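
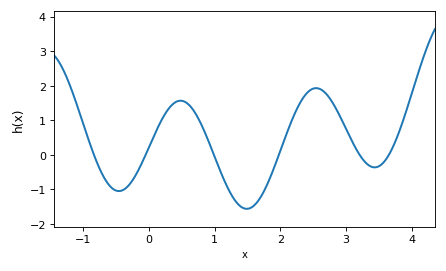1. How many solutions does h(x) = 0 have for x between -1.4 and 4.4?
6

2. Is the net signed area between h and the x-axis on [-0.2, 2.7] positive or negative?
positive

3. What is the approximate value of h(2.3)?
1.5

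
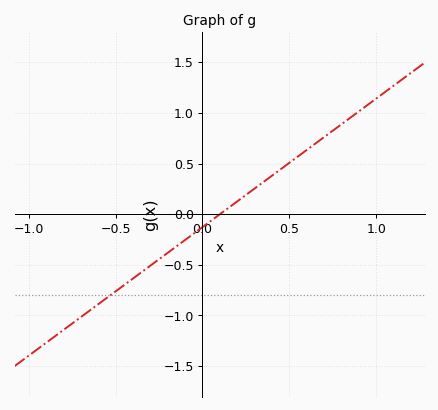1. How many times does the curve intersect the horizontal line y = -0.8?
1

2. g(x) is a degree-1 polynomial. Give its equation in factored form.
y = 1.27(x - 0.1)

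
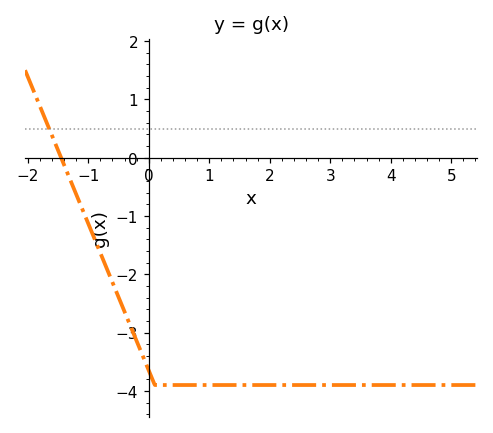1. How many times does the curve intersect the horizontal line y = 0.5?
1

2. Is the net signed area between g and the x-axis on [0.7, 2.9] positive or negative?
negative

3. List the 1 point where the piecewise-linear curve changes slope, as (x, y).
(0.1, -3.9)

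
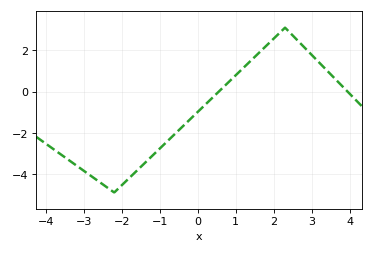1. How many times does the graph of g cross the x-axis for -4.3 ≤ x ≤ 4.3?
2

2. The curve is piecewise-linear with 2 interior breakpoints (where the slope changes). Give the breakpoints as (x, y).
(-2.2, -4.9); (2.3, 3.1)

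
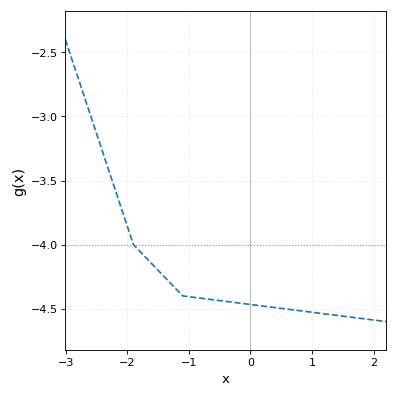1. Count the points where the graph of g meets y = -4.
1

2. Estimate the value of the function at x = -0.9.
-4.4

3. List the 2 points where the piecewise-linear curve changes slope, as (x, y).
(-1.9, -4); (-1.1, -4.4)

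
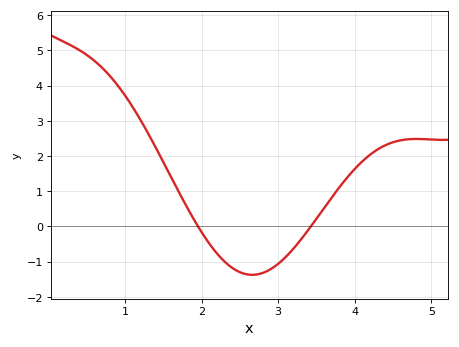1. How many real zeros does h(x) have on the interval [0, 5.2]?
2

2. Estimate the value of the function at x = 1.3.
2.65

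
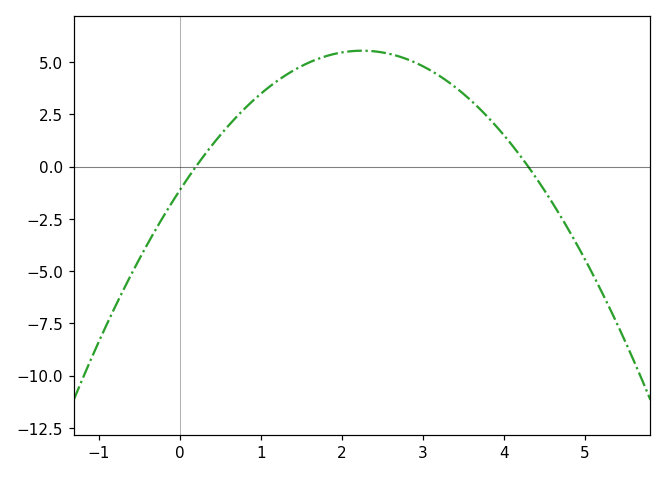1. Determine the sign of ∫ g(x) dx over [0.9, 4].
positive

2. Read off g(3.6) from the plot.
3.14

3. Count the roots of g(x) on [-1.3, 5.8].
2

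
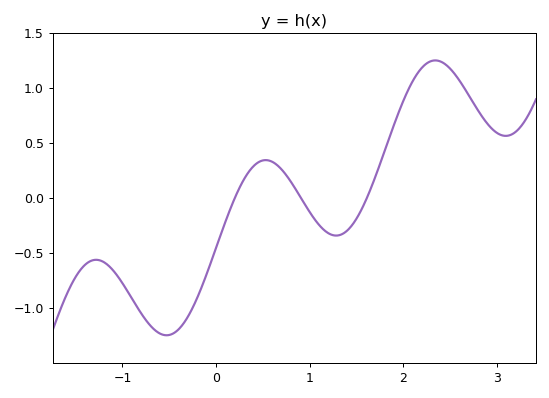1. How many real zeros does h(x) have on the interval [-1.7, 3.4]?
3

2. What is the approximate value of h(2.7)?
0.931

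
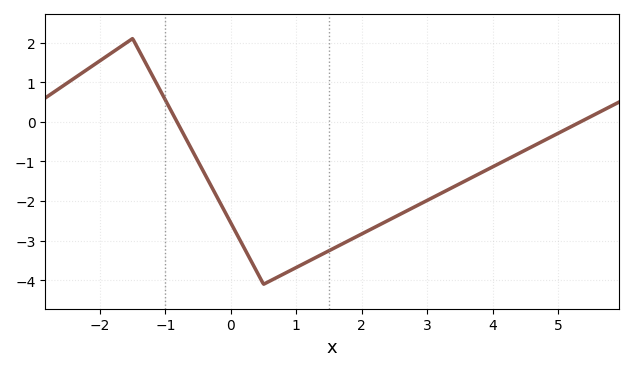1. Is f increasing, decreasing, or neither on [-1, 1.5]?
neither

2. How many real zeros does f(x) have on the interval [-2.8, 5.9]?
2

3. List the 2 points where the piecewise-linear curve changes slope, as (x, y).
(-1.5, 2.1); (0.5, -4.1)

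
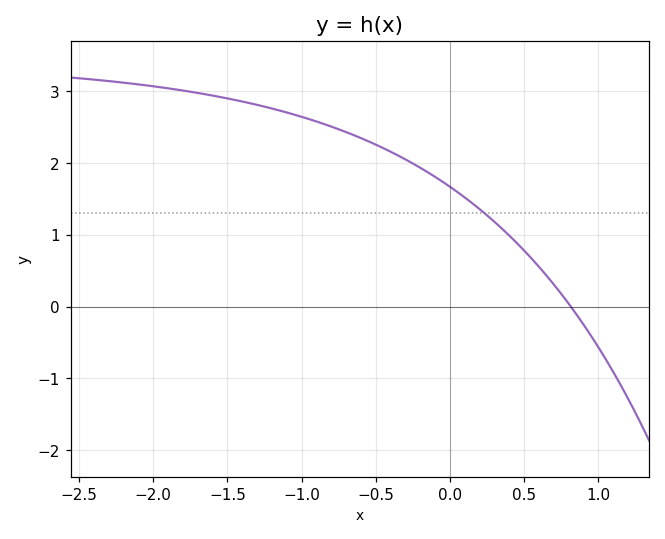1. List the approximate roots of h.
0.814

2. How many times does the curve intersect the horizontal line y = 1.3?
1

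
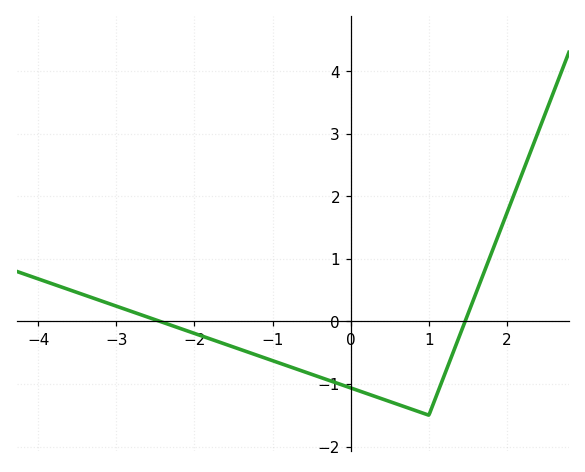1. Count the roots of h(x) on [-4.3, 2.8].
2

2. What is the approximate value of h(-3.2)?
0.331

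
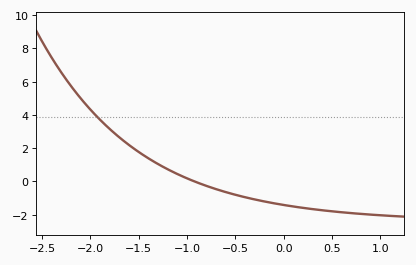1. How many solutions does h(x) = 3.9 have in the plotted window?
1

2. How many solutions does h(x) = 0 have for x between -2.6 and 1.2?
1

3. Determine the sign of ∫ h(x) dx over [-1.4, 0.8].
negative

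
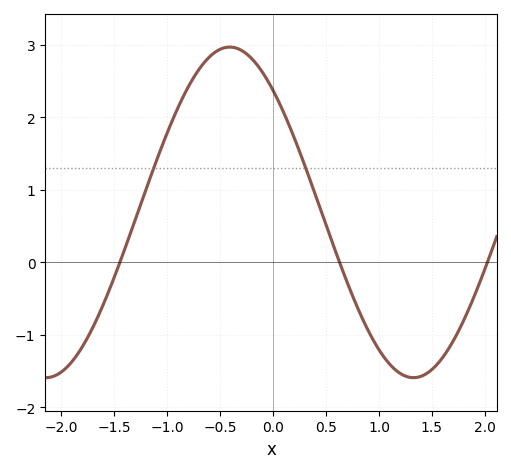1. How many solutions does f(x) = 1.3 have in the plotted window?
2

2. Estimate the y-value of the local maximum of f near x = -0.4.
3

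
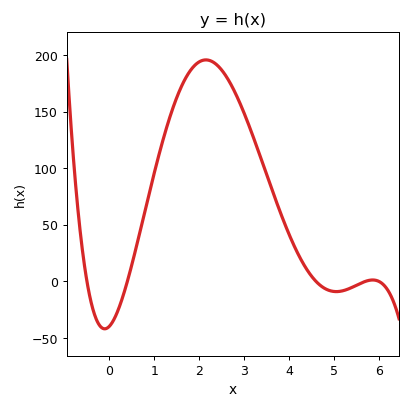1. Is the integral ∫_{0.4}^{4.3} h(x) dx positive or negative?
positive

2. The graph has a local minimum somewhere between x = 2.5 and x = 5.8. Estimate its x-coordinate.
5.05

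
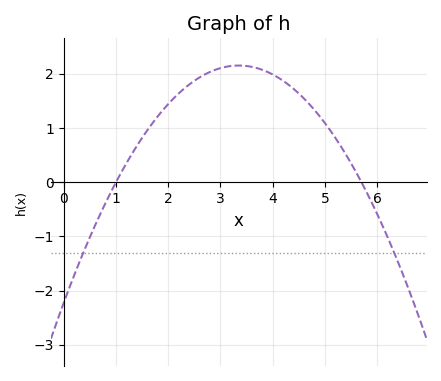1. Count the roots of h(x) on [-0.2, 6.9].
2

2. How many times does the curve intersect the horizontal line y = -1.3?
2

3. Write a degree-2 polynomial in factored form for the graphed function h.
y = -0.39(x - 1)(x - 5.7)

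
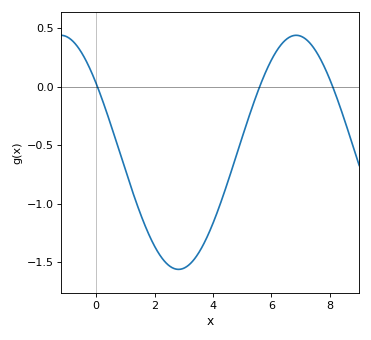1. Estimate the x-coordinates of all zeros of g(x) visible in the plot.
0, 5.6, 8.2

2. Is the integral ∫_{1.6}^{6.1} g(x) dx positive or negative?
negative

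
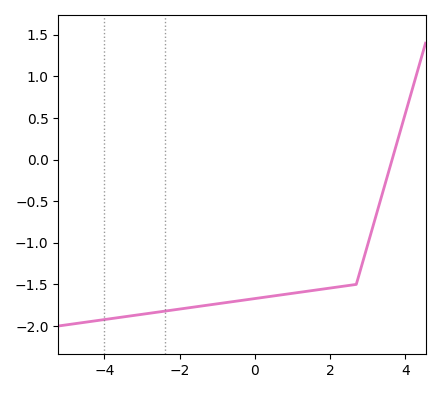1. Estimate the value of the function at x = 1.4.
-1.6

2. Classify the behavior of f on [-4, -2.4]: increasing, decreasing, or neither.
increasing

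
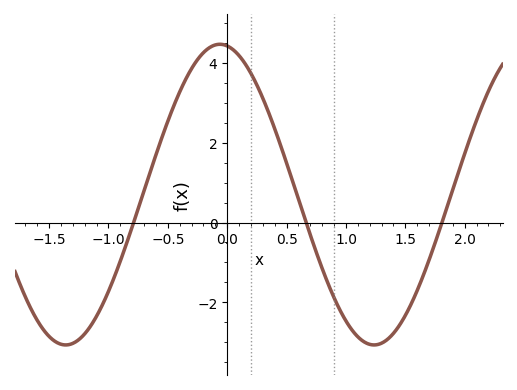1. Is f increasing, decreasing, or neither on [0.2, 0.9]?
decreasing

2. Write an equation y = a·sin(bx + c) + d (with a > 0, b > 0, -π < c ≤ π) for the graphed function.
y = 3.77sin(2.4x + 1.7) + 0.7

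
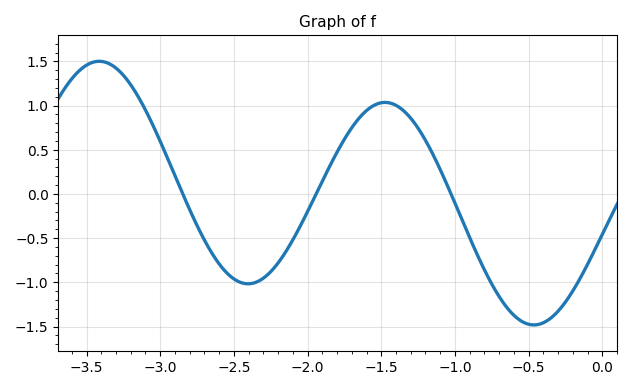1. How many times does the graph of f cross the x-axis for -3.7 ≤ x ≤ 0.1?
3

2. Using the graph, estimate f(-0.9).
-0.5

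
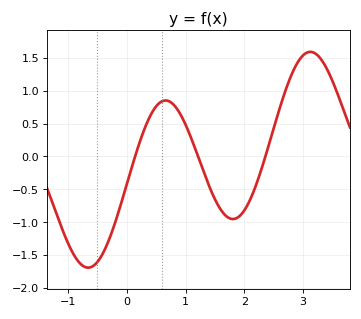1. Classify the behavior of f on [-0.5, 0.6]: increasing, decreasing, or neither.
increasing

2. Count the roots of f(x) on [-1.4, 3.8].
3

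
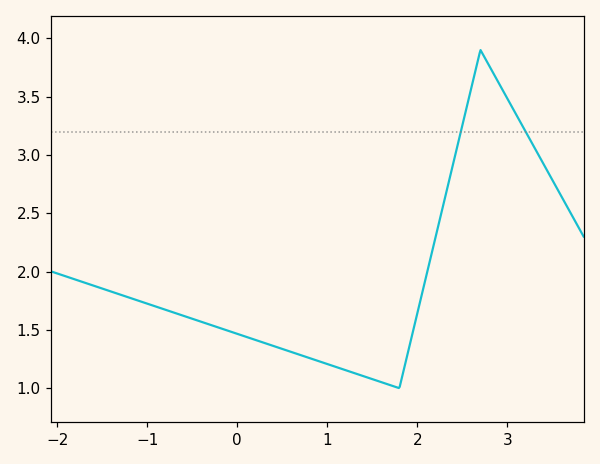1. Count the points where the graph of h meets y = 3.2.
2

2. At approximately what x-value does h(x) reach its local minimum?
1.8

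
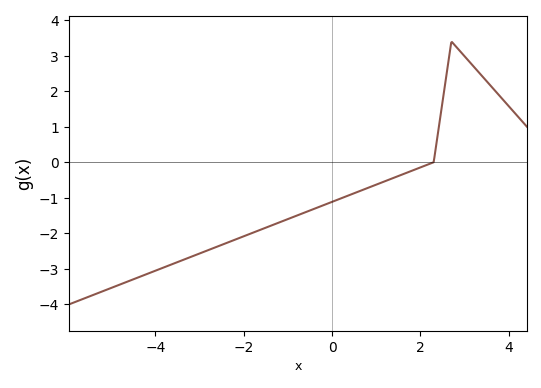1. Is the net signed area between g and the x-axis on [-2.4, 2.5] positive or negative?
negative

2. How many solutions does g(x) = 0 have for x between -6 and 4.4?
1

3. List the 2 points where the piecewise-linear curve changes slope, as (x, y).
(2.3, 0); (2.7, 3.4)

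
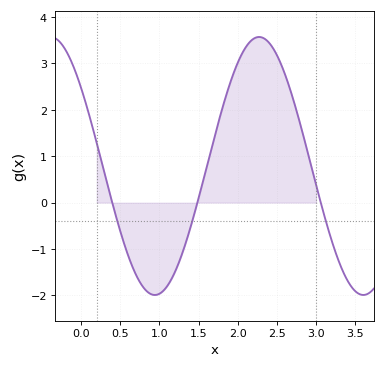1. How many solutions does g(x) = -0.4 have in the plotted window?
3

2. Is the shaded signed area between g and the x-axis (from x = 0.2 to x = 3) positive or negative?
positive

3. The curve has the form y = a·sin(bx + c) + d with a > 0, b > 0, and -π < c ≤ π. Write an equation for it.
y = 2.78sin(2.4x + 2.5) + 0.79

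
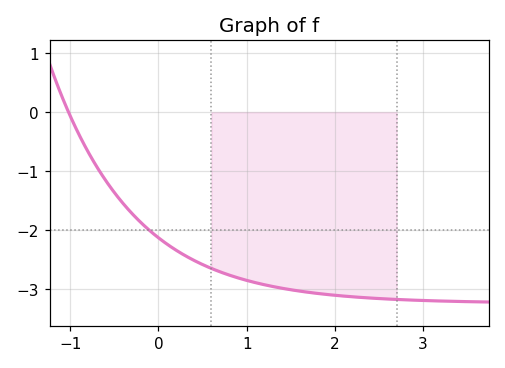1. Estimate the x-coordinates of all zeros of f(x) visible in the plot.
-1.02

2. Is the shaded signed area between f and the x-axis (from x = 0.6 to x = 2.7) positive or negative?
negative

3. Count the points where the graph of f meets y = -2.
1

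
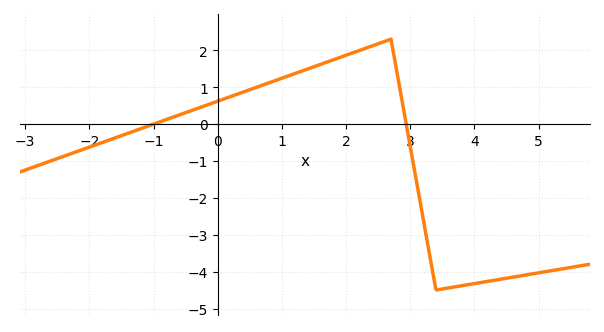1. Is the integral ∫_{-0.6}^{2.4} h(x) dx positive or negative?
positive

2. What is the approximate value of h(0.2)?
0.744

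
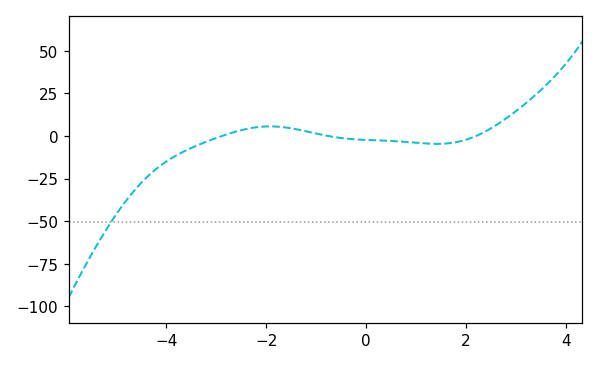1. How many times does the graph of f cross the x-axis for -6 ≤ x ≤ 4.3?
3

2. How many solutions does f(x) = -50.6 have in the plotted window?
1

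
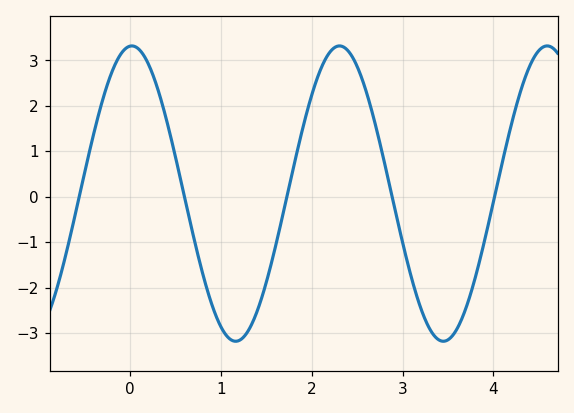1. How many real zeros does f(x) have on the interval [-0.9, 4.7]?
5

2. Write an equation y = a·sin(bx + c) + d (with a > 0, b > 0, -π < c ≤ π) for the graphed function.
y = 3.25sin(2.8x + 1.5) + 0.07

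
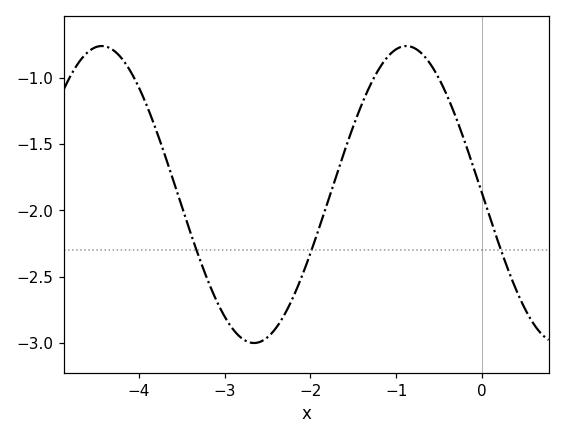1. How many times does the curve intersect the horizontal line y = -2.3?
3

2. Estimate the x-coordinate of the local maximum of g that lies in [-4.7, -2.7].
-4.43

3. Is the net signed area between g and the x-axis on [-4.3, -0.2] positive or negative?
negative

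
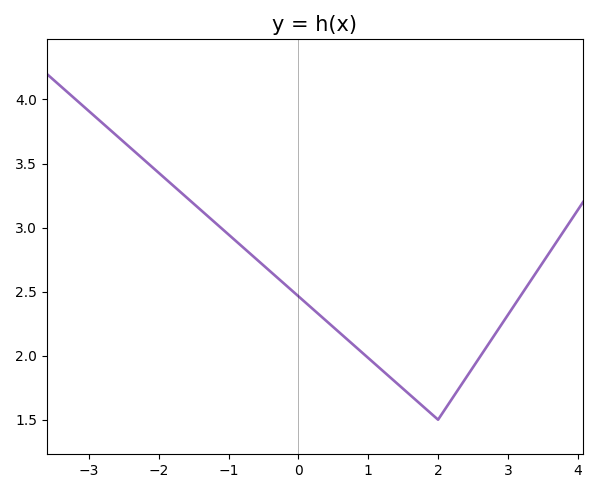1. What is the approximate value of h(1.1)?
1.93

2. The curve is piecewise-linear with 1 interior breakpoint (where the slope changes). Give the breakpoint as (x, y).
(2, 1.5)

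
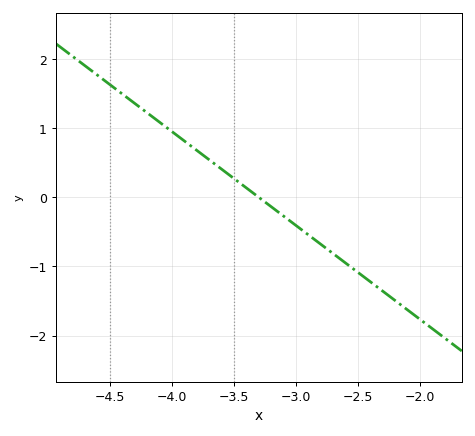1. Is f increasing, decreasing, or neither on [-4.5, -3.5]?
decreasing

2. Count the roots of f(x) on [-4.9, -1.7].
1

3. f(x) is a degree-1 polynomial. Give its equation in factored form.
y = -1.36(x + 3.3)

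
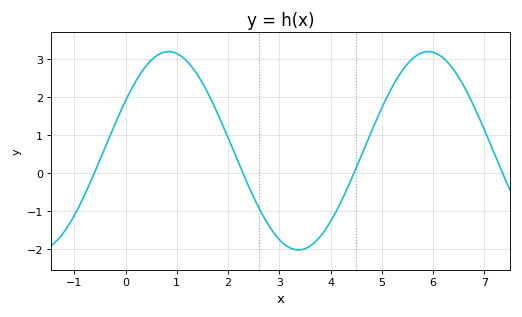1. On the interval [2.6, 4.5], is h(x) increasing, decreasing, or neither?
neither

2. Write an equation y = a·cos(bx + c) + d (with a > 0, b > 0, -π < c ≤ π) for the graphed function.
y = 2.61cos(1.2x - 1) + 0.58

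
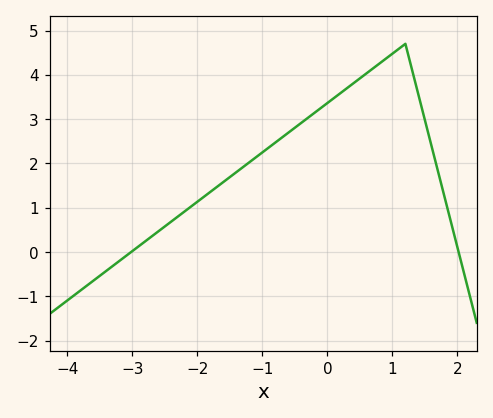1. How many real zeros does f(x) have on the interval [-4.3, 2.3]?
2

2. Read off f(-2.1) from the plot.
1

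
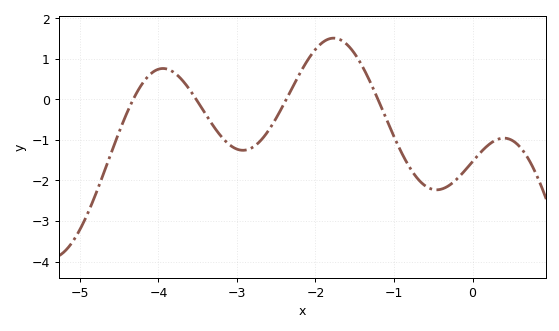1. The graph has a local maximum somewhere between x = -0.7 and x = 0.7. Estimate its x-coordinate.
0.399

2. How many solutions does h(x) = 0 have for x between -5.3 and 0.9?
4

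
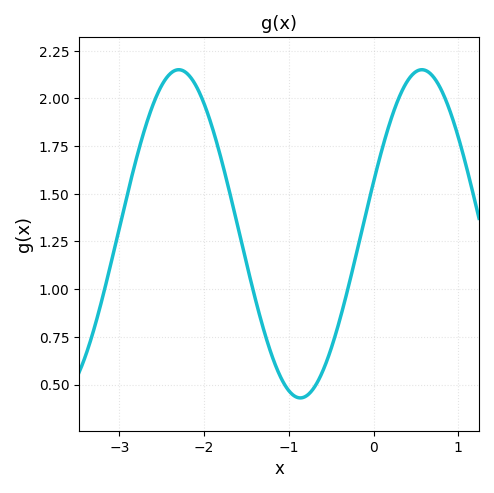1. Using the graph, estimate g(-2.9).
1.5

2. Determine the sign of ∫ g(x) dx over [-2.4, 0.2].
positive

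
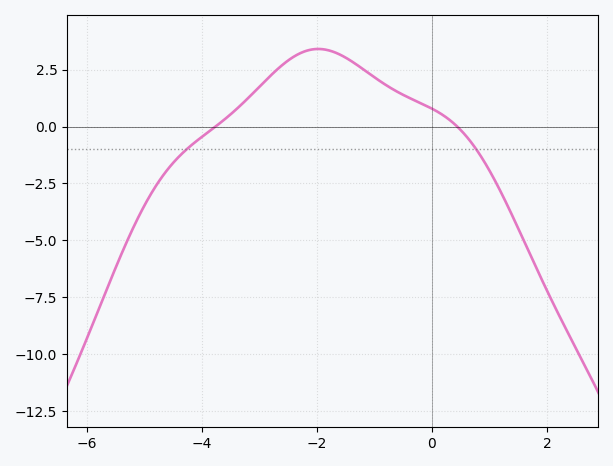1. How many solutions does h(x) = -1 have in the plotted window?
2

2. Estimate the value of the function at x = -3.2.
1.2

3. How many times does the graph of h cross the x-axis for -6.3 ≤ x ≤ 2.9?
2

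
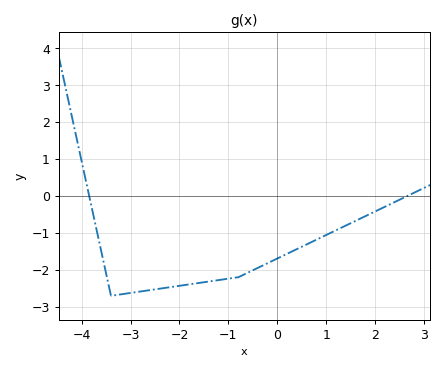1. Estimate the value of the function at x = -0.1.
-1.8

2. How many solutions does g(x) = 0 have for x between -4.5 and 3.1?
2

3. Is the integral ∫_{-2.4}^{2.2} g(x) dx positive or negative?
negative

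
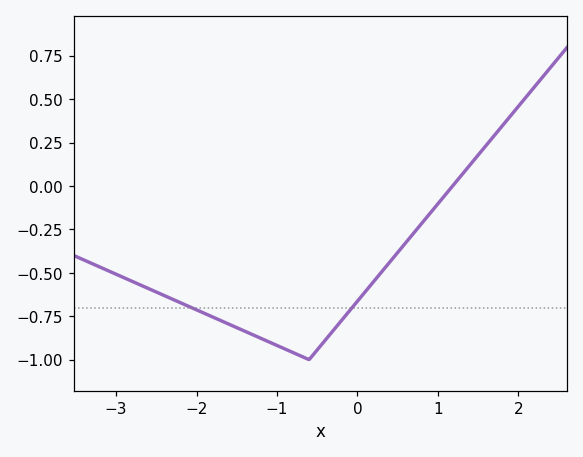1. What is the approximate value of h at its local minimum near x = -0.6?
-1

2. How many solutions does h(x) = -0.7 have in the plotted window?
2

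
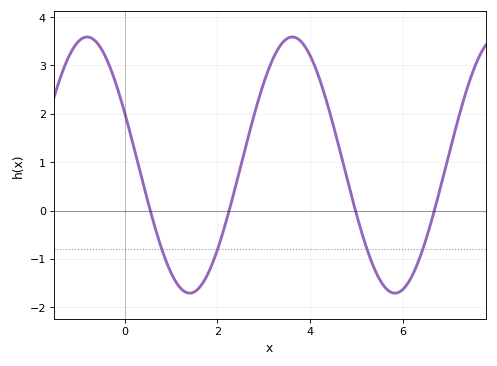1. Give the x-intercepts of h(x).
0.551, 2.25, 4.98, 6.68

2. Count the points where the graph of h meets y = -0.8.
4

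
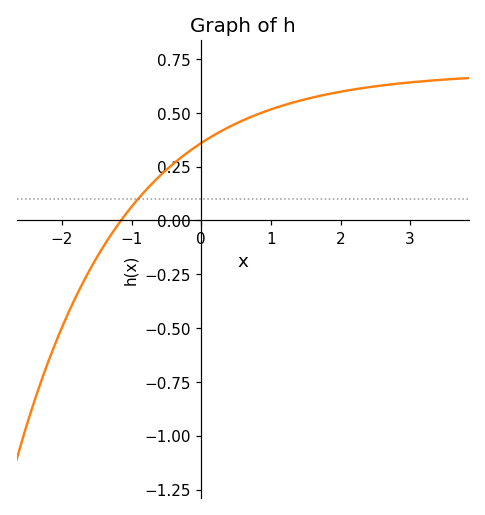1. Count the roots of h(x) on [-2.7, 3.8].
1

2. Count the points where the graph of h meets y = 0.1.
1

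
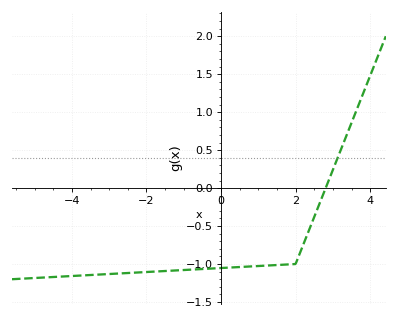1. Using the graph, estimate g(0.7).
-1.03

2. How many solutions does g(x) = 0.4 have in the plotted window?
1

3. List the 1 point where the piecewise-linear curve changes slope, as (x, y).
(2, -1)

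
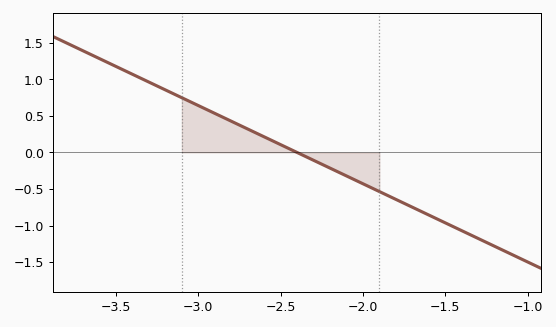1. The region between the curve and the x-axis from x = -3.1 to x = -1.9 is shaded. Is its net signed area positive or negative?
positive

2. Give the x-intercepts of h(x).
-2.4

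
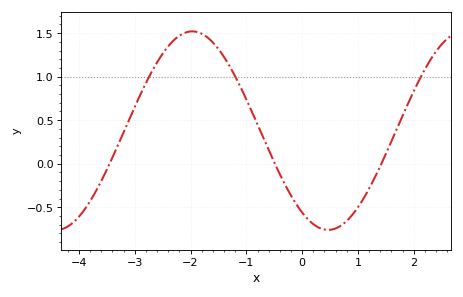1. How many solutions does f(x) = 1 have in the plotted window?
3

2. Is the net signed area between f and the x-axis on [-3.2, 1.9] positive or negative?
positive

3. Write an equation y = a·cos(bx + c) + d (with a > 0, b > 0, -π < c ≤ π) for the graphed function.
y = 1.14cos(1.29x + 2.54) + 0.38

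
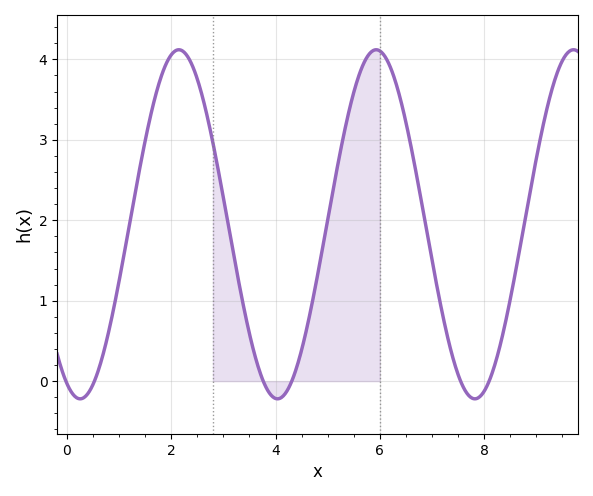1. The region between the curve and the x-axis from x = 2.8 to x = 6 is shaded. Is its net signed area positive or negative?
positive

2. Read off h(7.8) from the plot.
-0.2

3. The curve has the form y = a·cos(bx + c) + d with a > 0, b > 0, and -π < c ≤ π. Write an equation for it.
y = 2.17cos(1.7x + 2.7) + 1.95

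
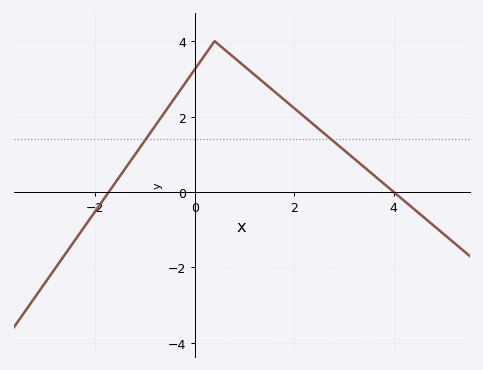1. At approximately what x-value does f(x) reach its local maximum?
0.4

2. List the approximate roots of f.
-1.73, 4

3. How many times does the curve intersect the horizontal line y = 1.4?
2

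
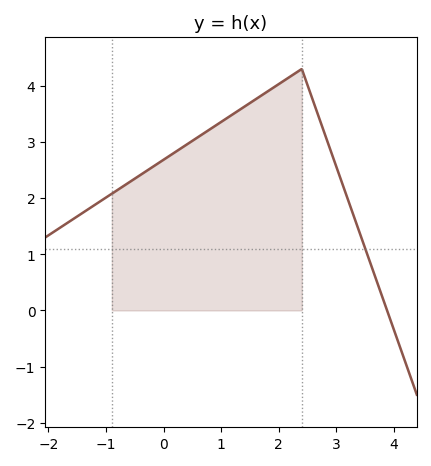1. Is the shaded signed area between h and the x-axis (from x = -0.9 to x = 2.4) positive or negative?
positive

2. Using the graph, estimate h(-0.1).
2.62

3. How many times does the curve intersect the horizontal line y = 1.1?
1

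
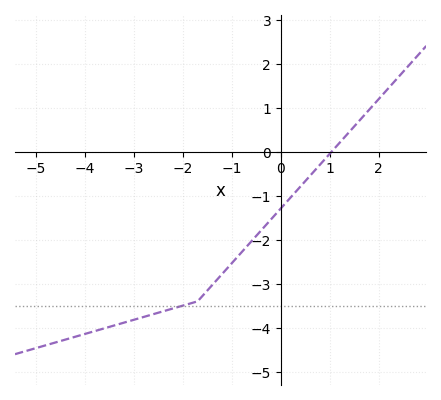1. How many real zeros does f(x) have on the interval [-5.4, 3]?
1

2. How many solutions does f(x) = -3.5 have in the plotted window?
1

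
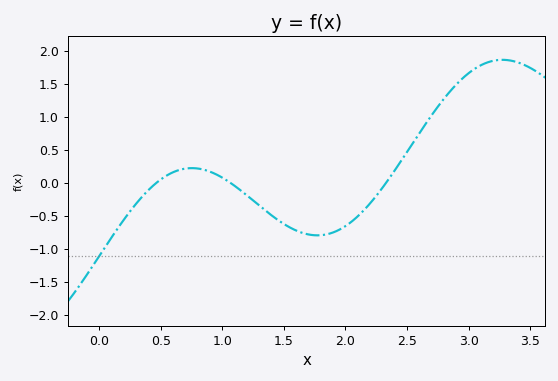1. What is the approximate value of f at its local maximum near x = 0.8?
0.224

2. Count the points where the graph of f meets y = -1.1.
1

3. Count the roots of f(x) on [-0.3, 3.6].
3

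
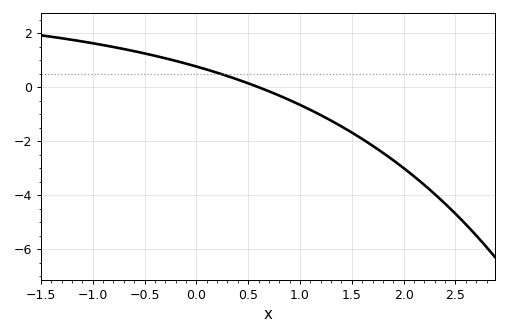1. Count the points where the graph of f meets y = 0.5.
1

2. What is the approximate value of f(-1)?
1.6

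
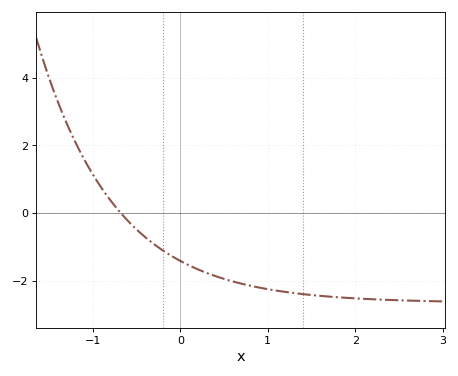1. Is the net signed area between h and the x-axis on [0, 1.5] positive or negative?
negative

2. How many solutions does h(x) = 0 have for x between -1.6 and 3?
1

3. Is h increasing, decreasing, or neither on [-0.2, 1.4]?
decreasing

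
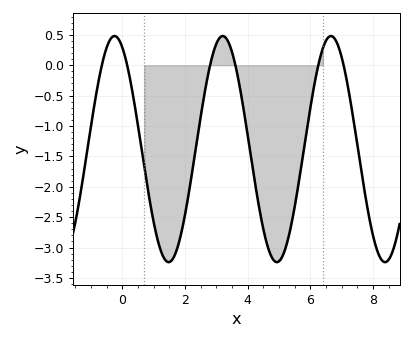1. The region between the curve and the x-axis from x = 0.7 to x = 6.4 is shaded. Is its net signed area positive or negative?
negative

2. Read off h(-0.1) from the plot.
0.413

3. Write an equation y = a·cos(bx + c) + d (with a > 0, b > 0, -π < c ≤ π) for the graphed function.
y = 1.86cos(1.82x + 0.452) - 1.38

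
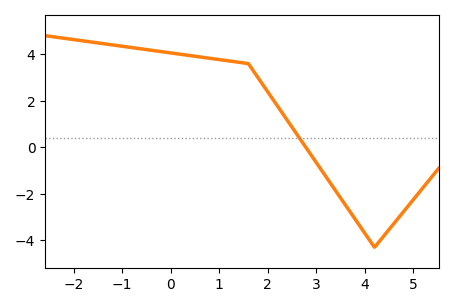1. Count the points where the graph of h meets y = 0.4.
1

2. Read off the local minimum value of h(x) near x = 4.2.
-4.3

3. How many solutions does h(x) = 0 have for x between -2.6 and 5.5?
1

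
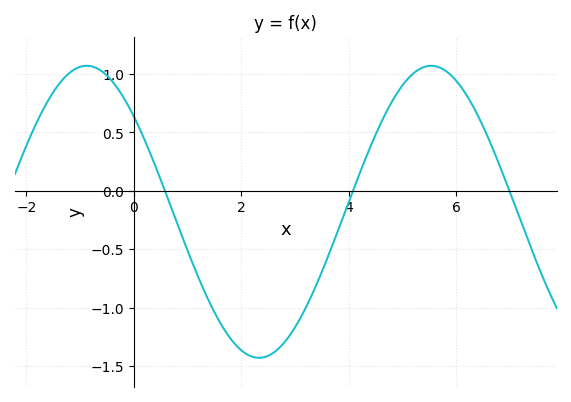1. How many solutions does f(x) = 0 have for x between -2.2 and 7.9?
3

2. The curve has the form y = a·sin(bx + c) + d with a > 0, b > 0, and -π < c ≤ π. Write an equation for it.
y = 1.25sin(0.98x + 2.43) - 0.18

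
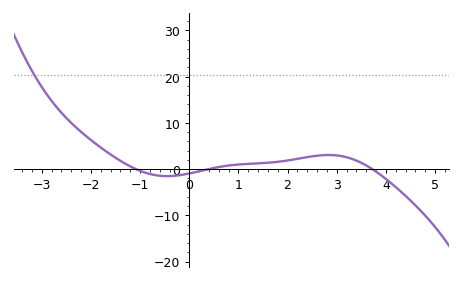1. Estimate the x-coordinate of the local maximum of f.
2.84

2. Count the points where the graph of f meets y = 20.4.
1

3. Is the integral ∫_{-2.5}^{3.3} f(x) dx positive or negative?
positive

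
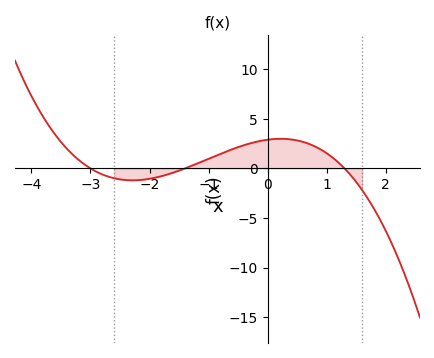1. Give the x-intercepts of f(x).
-3, -1.4, 1.3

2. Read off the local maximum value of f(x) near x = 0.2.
2.99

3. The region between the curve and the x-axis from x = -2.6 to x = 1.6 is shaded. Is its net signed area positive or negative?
positive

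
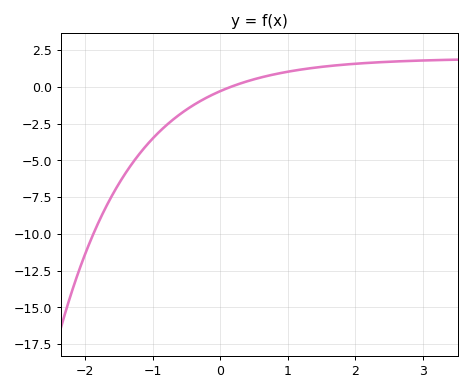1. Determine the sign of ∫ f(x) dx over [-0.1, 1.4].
positive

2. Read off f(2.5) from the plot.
1.71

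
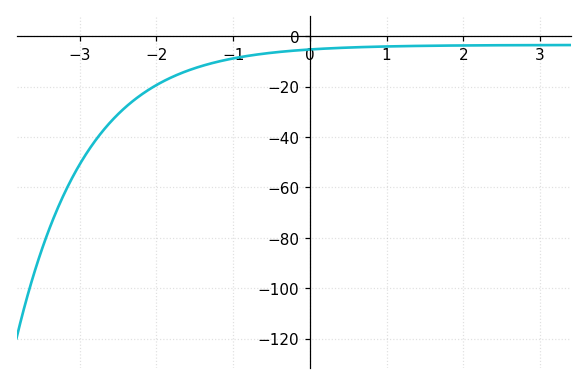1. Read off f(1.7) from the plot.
-4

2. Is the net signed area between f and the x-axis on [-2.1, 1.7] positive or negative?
negative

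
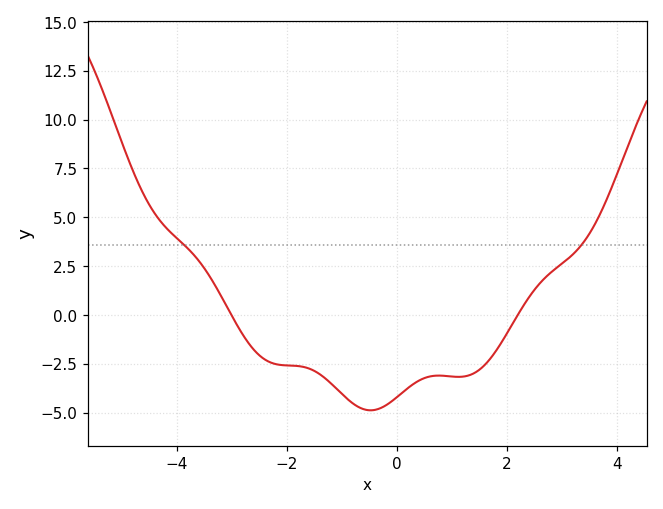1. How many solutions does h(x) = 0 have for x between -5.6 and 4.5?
2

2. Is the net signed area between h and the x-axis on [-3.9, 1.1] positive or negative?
negative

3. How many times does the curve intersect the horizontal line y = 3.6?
2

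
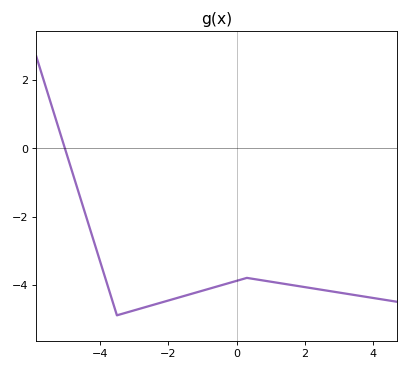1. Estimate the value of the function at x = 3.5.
-4.4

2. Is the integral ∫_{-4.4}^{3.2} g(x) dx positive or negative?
negative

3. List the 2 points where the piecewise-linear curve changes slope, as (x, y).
(-3.5, -4.9); (0.3, -3.8)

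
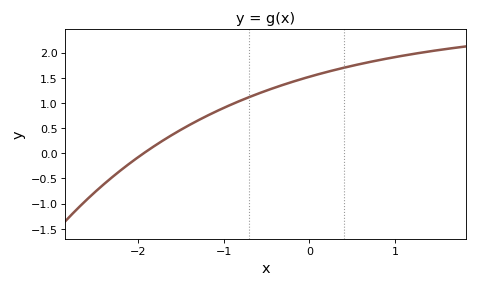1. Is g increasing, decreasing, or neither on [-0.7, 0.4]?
increasing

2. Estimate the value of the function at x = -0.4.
1.31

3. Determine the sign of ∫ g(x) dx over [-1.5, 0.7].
positive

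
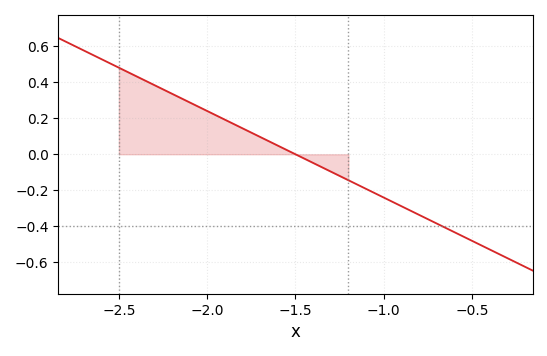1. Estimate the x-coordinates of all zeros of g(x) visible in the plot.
-1.5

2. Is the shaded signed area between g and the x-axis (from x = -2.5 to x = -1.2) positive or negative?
positive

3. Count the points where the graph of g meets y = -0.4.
1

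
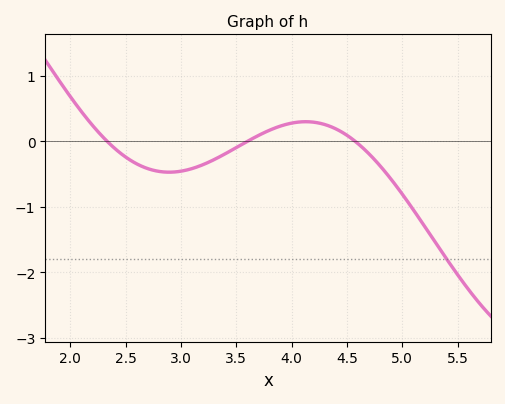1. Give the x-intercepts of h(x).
2.33, 3.6, 4.57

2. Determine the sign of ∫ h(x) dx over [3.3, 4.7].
positive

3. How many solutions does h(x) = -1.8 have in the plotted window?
1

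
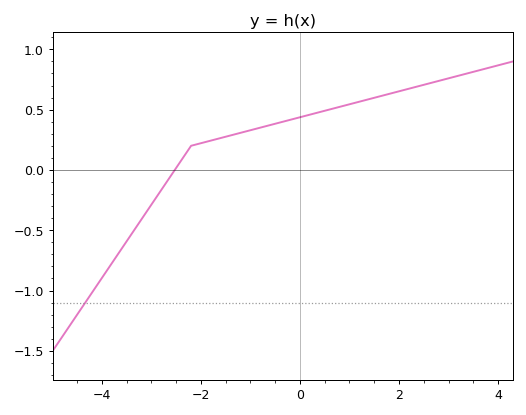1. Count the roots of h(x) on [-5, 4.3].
1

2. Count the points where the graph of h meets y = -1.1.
1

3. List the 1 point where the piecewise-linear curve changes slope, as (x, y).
(-2.2, 0.2)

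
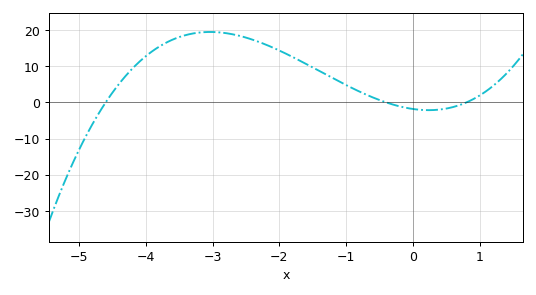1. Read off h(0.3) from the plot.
-2.11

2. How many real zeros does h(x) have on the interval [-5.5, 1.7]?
3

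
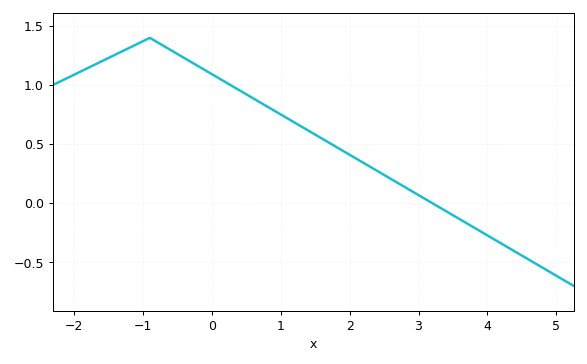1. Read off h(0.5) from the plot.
0.9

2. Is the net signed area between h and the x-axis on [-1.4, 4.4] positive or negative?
positive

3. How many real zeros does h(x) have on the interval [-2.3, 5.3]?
1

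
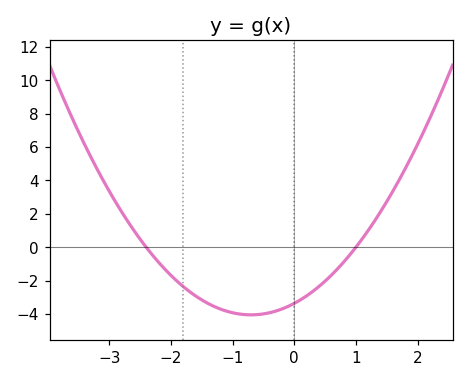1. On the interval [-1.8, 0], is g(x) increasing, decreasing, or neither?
neither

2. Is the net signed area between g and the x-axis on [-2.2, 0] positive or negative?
negative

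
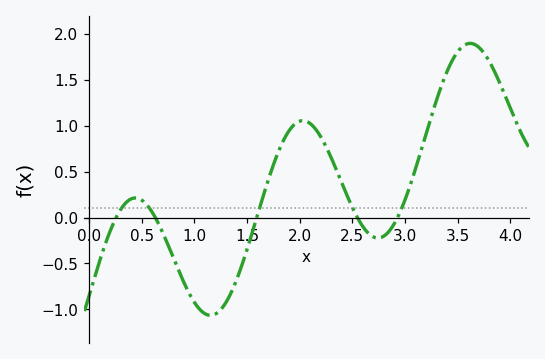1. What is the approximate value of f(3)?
0.19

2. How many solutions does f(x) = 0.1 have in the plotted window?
5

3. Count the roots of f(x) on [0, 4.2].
5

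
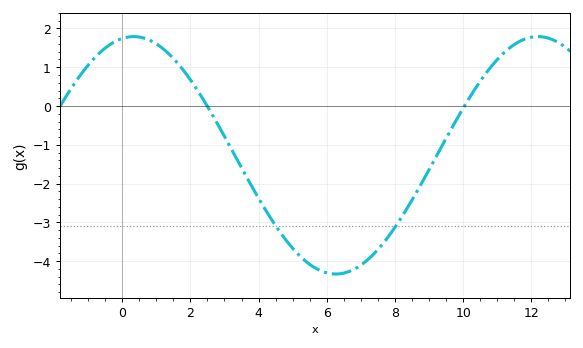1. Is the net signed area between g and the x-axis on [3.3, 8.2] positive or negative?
negative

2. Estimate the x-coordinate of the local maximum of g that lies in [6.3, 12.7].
12.2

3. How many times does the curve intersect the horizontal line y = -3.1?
2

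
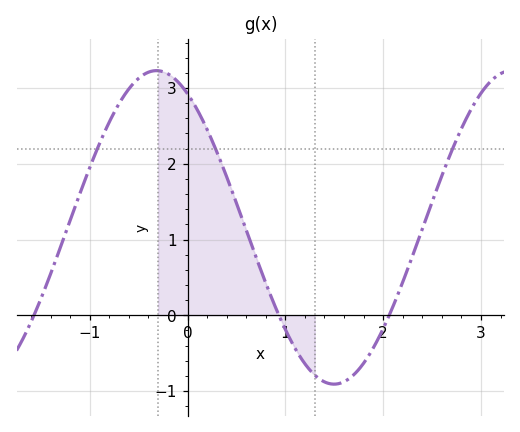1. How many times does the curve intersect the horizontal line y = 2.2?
3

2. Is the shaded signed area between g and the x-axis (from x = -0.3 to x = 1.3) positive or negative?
positive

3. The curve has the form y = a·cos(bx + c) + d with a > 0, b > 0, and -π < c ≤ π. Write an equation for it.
y = 2.07cos(1.7x + 0.55) + 1.16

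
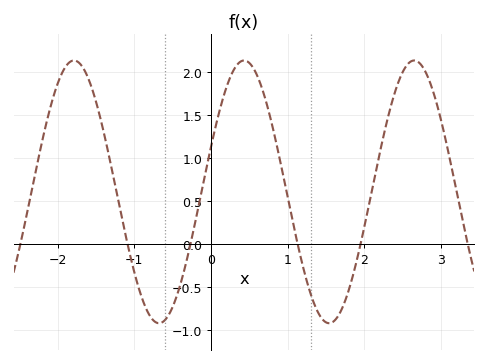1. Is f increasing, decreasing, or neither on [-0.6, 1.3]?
neither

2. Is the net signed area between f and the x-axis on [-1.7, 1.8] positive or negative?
positive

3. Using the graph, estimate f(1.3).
-0.6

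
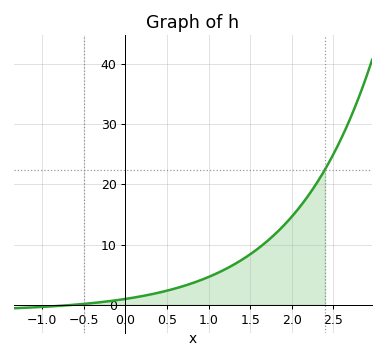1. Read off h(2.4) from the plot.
22.5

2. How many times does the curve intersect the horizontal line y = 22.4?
1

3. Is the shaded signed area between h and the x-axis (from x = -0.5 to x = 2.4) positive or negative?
positive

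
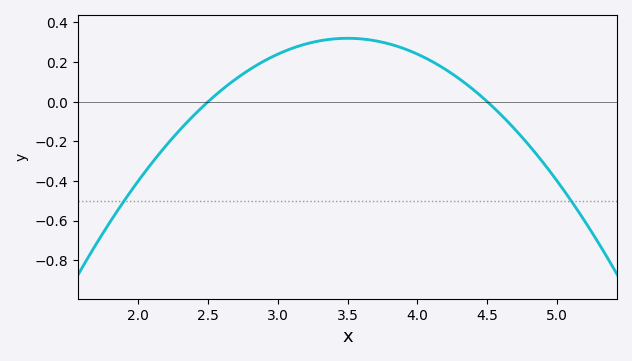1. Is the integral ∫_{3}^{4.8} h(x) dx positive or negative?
positive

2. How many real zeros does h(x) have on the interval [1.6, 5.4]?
2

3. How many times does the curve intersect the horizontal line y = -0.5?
2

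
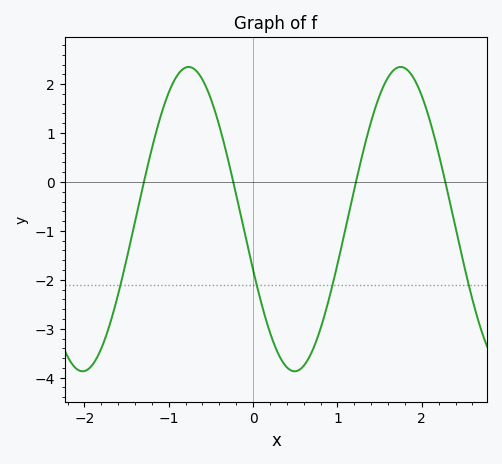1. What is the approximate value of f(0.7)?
-3.46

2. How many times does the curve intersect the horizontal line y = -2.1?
4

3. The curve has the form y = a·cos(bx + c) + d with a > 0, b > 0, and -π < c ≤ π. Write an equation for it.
y = 3.11cos(2.5x + 1.91) - 0.76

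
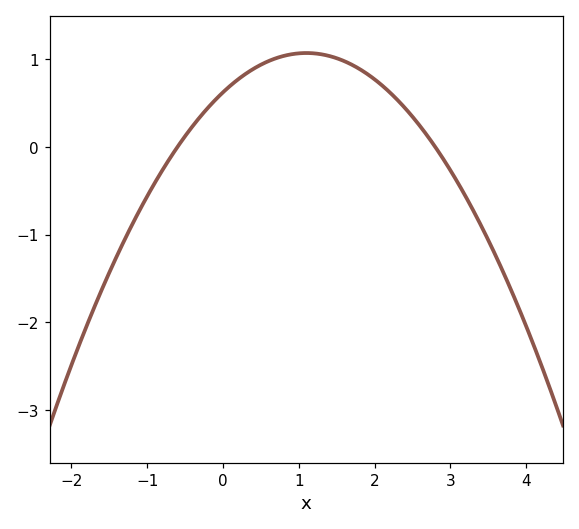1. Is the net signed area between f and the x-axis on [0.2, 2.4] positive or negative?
positive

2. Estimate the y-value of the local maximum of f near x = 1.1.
1.1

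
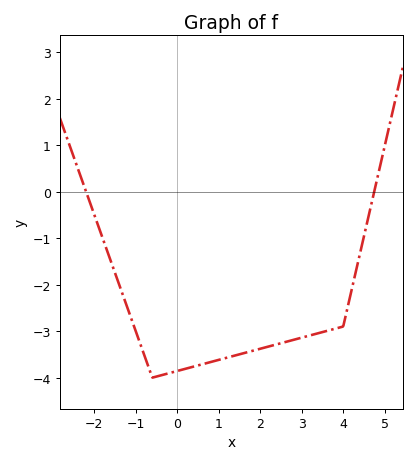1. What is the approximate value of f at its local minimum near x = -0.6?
-4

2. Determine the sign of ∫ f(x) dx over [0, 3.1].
negative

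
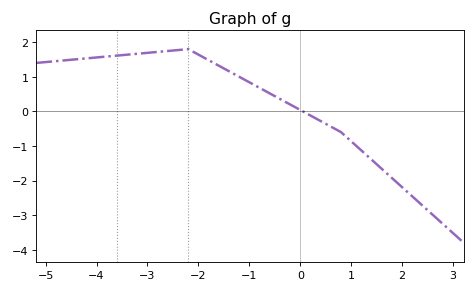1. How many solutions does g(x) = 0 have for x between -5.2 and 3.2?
1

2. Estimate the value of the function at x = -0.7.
0.6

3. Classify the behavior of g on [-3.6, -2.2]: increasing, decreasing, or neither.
increasing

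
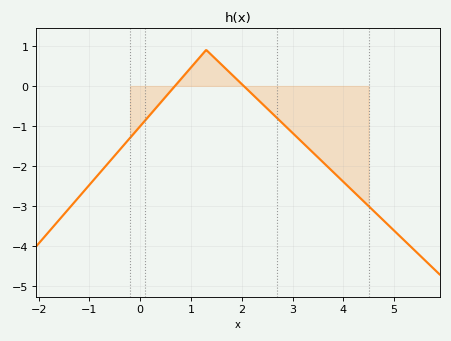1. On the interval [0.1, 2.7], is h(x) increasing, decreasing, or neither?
neither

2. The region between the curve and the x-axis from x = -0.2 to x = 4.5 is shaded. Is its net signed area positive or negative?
negative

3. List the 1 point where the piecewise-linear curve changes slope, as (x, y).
(1.3, 0.9)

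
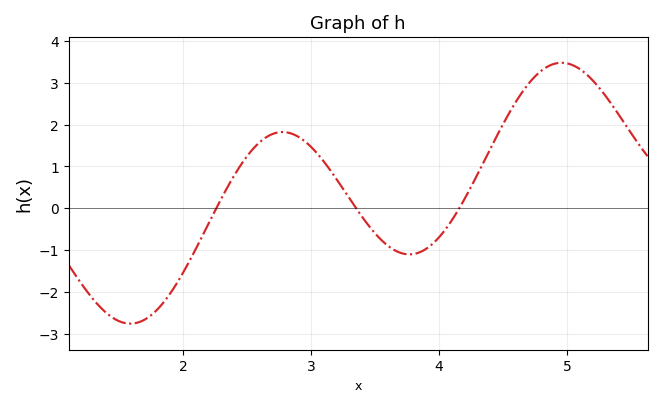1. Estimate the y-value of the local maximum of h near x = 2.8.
1.8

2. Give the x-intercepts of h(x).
2.3, 3.4, 4.2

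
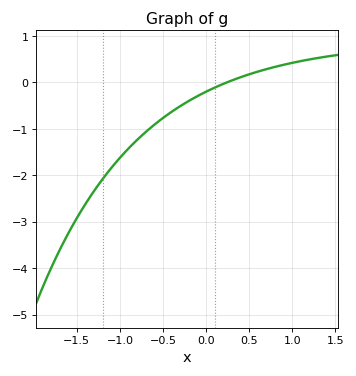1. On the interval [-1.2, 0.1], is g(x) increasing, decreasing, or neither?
increasing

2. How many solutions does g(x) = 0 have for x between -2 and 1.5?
1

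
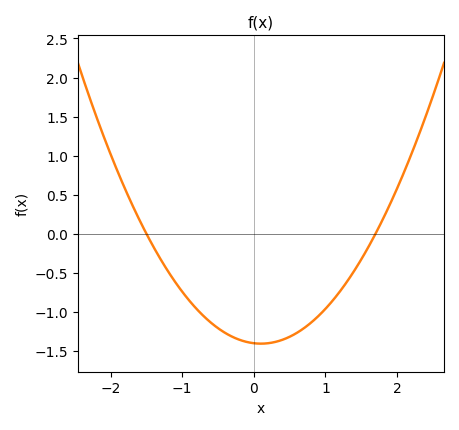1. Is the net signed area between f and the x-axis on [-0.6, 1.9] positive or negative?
negative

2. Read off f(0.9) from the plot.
-1.06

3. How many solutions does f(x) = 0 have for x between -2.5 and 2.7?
2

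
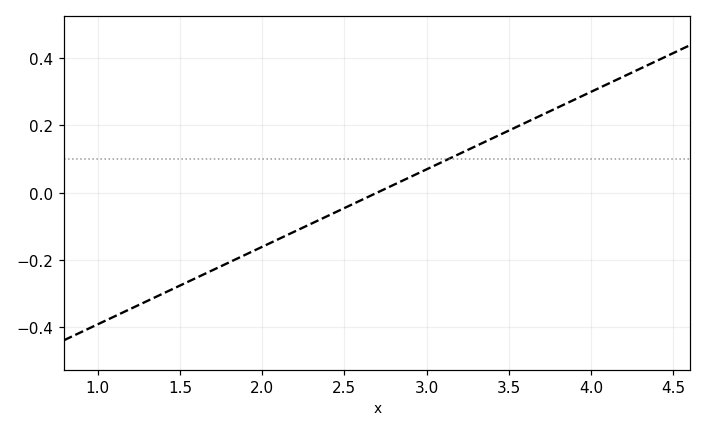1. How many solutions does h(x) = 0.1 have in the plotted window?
1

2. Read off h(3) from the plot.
0.069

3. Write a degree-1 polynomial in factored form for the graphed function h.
y = 0.23(x - 2.7)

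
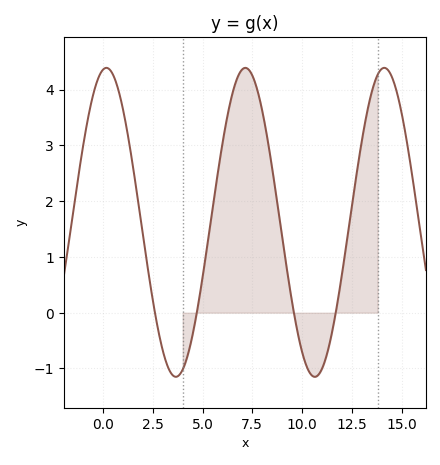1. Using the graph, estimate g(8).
3.6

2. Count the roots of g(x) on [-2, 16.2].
4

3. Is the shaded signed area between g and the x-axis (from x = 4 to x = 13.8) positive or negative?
positive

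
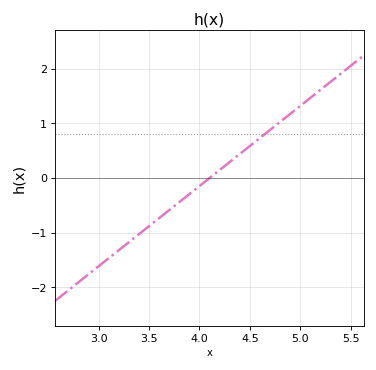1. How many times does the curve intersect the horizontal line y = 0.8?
1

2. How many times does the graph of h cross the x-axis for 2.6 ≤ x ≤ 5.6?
1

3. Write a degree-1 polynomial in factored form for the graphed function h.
y = 1.47(x - 4.1)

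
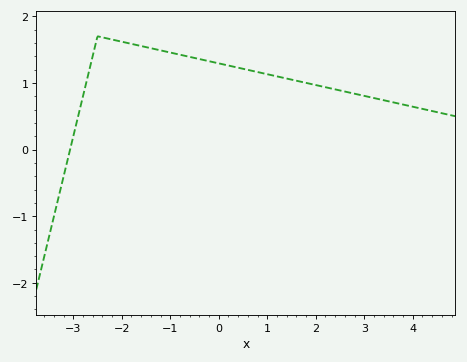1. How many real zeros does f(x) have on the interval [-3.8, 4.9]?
1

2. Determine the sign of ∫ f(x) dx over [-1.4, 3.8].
positive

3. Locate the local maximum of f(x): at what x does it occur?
-2.5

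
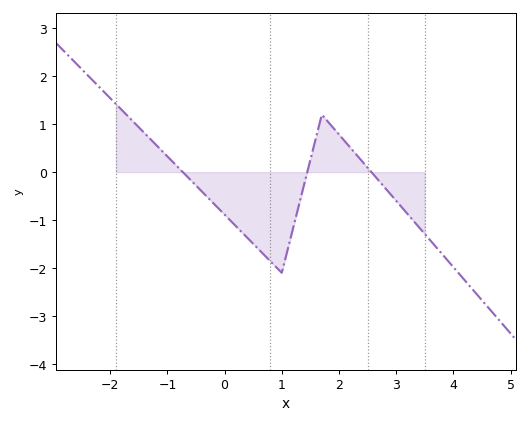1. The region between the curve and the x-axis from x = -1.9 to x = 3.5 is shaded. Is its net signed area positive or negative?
negative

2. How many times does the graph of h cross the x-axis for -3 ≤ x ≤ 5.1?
3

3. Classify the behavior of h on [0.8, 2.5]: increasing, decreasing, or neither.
neither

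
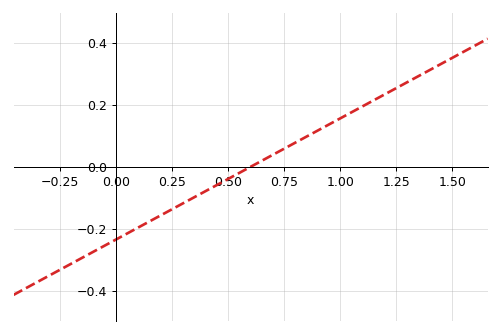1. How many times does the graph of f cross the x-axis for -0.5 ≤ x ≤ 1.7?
1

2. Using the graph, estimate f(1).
0.16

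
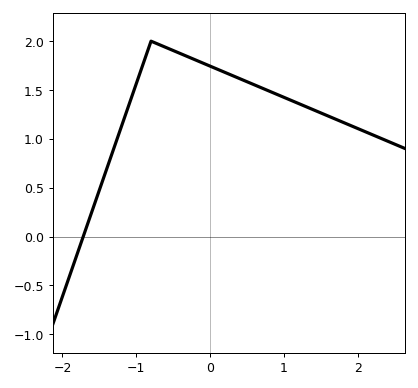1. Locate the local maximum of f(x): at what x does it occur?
-0.799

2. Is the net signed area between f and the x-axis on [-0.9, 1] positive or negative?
positive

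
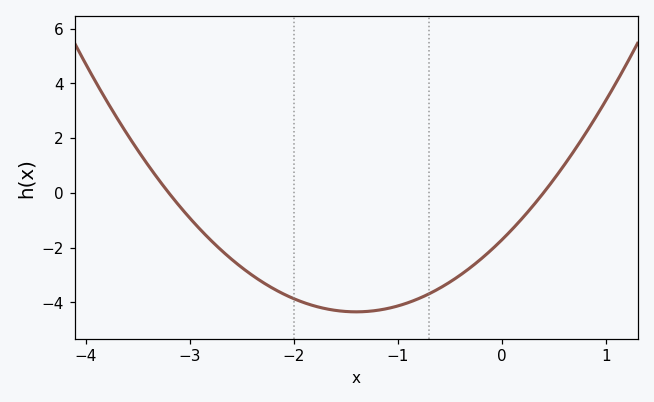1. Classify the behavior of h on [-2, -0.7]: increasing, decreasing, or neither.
neither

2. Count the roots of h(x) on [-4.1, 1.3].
2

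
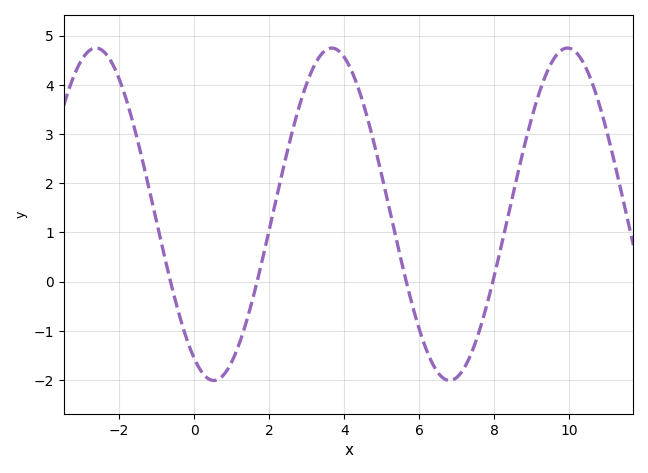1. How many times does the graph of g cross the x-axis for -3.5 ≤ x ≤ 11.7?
4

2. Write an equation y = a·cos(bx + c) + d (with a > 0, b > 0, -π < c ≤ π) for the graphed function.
y = 3.38cos(1x + 2.6) + 1.37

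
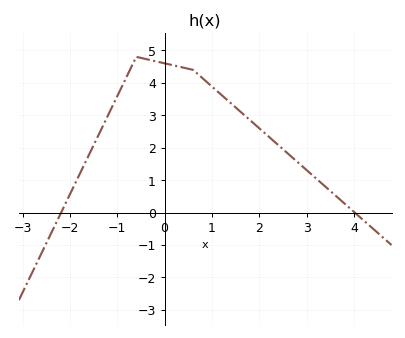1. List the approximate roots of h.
-2.2, 4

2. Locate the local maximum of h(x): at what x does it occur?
-0.6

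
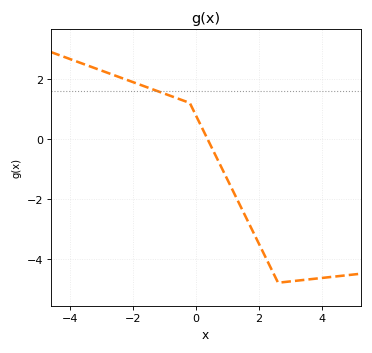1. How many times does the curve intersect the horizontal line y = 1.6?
1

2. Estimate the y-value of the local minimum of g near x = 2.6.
-4.8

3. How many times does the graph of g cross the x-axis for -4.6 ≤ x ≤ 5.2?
1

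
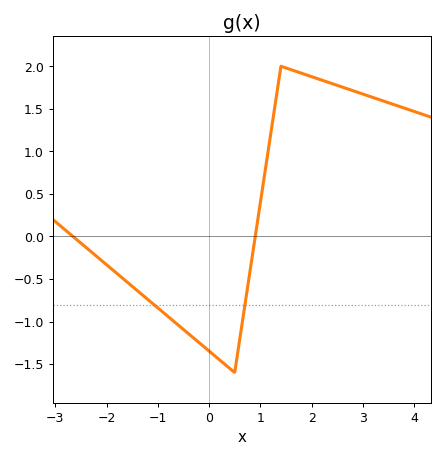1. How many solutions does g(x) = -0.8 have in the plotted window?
2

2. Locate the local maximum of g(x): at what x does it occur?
1.4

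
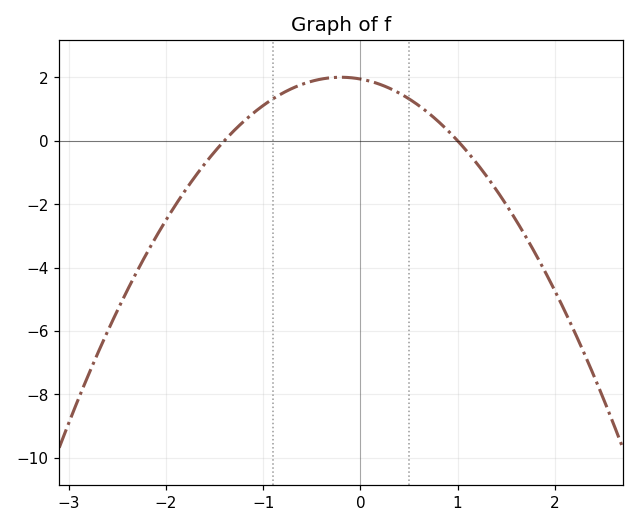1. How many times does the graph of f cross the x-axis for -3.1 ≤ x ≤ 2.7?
2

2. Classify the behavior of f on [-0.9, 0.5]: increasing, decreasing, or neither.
neither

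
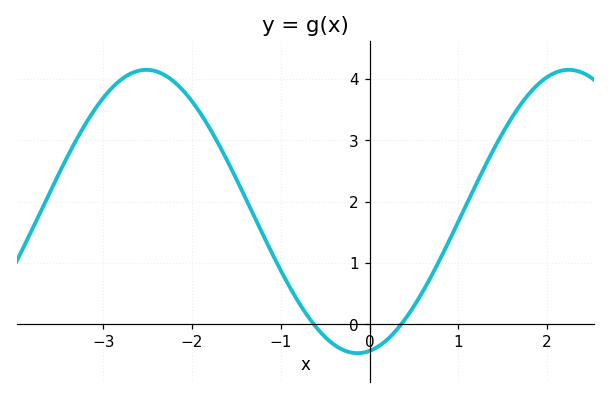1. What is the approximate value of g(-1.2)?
1.46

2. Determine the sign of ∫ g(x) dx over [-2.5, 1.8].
positive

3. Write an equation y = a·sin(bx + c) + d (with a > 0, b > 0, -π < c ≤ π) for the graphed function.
y = 2.31sin(1.32x - 1.39) + 1.84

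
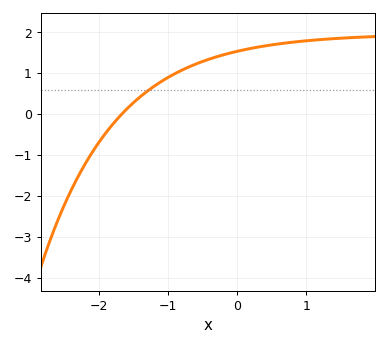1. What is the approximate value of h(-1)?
0.9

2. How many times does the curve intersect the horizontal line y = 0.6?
1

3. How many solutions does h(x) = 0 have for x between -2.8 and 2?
1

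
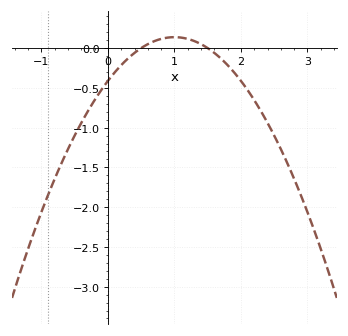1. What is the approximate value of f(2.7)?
-1.45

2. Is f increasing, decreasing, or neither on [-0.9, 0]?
increasing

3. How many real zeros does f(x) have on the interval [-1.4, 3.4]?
2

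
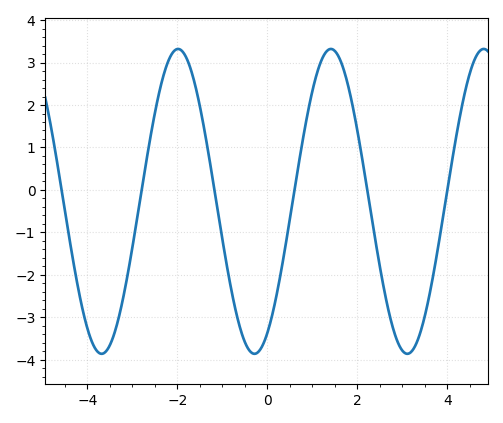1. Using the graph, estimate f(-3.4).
-3.38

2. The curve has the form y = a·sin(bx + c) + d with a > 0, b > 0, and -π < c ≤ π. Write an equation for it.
y = 3.59sin(1.85x - 1.04) - 0.27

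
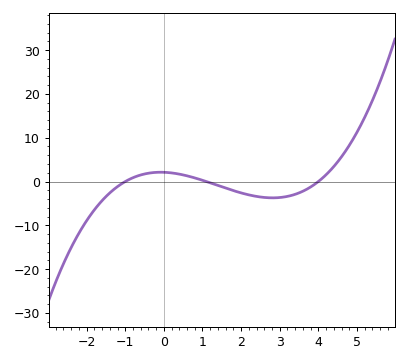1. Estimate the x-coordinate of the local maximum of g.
-0.083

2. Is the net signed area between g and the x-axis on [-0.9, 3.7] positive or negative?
negative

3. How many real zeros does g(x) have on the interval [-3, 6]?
3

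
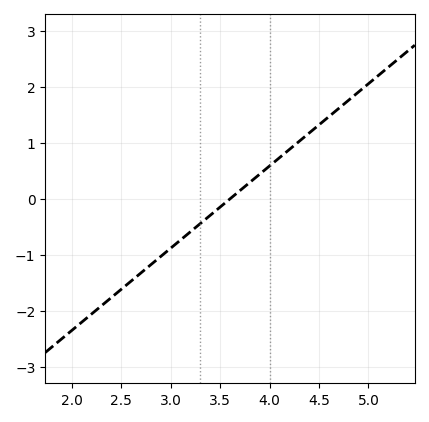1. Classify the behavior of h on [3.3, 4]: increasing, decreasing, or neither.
increasing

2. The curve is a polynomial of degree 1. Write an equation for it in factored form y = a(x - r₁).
y = 1.47(x - 3.6)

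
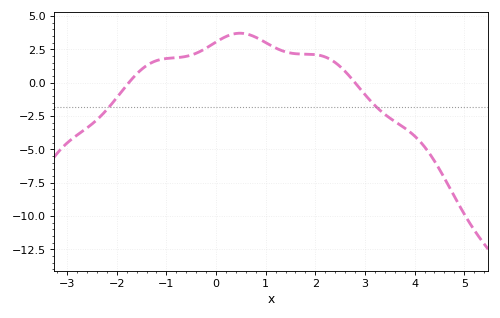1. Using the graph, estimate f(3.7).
-3.2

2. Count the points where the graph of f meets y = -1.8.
2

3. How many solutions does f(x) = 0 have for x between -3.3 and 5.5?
2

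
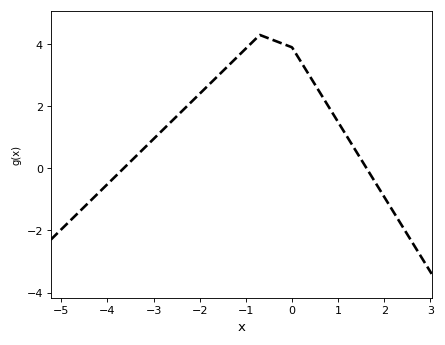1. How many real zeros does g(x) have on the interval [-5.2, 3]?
2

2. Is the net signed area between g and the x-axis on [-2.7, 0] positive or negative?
positive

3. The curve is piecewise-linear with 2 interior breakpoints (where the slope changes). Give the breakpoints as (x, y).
(-0.7, 4.3); (0, 3.9)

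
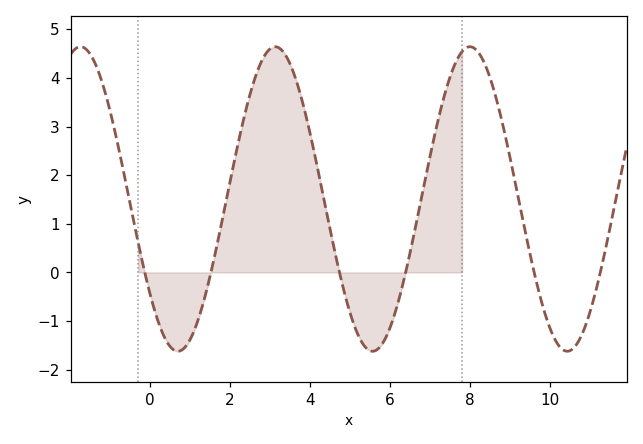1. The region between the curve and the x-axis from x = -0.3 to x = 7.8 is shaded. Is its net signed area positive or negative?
positive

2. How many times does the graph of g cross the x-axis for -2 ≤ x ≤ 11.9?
6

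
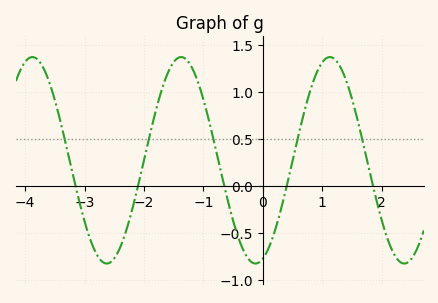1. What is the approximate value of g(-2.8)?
-0.75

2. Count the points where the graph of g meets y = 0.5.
5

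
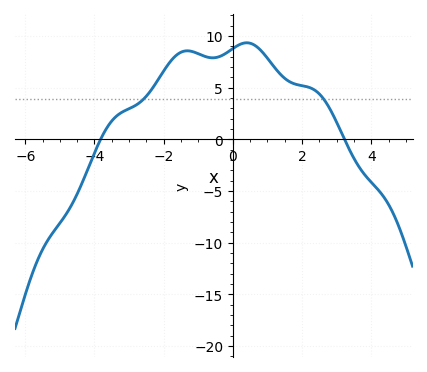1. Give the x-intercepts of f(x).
-3.8, 3.2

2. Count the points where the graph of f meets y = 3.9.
2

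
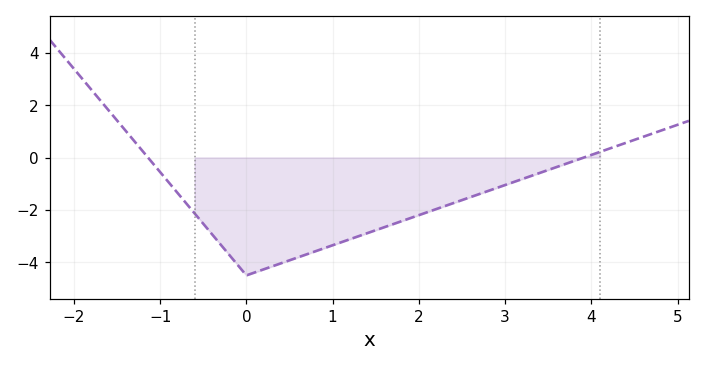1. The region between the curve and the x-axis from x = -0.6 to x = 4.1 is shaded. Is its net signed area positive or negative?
negative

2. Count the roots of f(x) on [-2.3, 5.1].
2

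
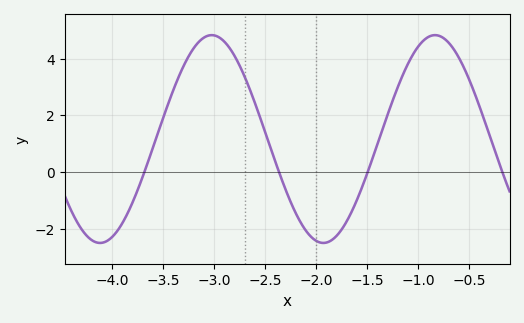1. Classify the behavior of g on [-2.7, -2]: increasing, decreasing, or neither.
decreasing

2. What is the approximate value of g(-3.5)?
1.9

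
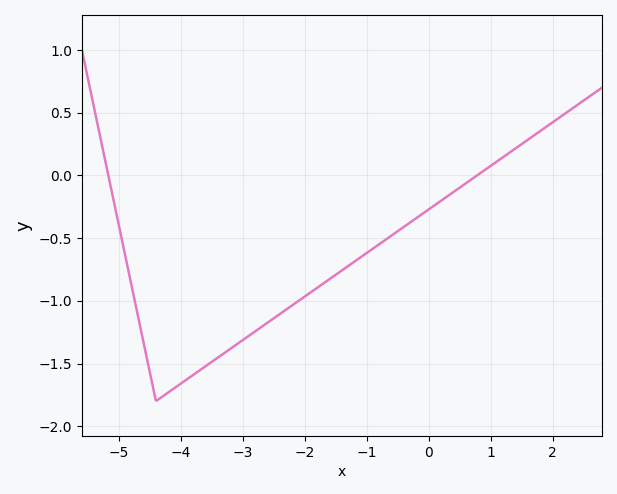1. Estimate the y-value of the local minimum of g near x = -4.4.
-1.8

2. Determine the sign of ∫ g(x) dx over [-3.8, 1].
negative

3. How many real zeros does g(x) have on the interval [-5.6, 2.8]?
2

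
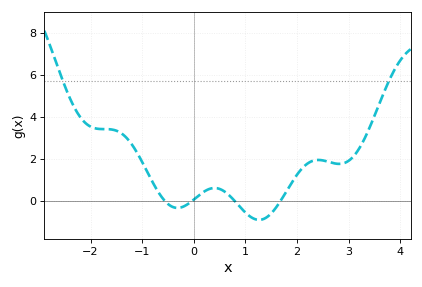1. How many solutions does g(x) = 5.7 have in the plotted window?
2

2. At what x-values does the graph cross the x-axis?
-0.6, 0, 0.8, 1.7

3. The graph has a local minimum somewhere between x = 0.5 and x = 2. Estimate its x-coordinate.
1.3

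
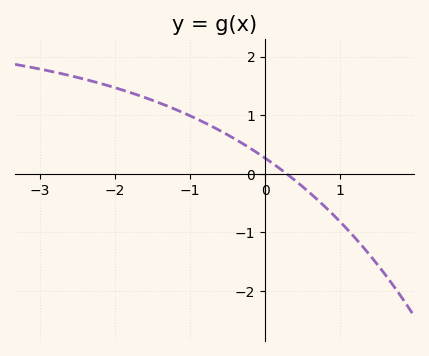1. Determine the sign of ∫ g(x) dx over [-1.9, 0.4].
positive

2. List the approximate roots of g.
0.289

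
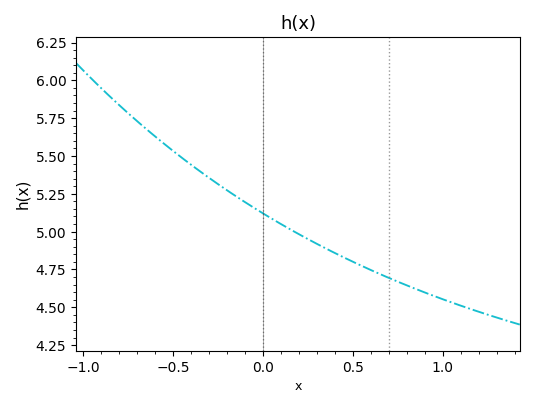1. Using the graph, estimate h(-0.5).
5.53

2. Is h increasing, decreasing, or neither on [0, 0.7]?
decreasing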